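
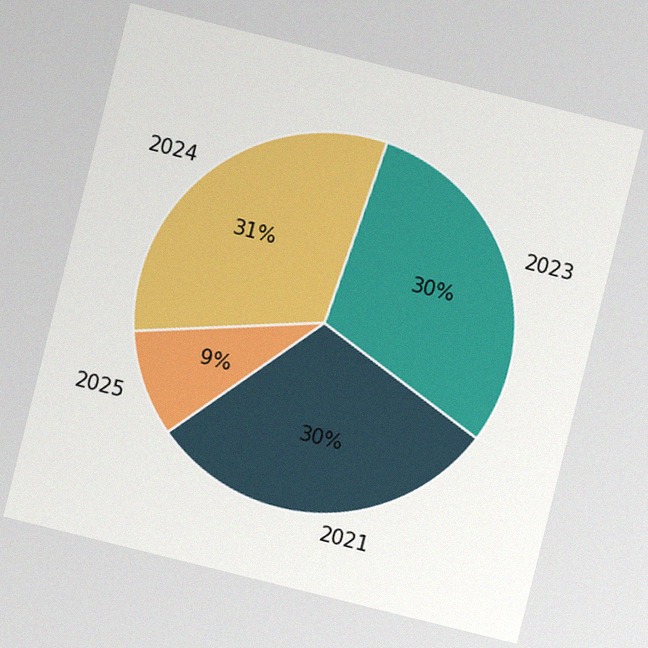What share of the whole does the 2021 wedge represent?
The chart is tilted about 14° clockwise, with some photo noise. The 2021 slice takes up 30% of the pie.

30%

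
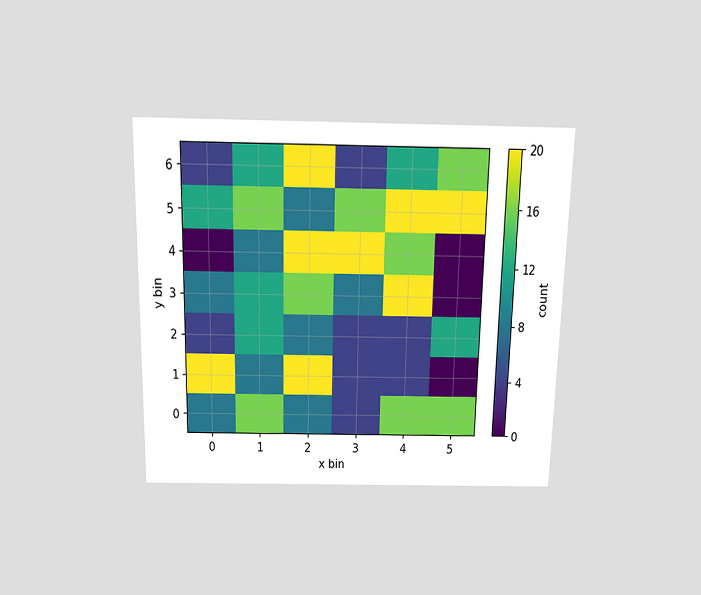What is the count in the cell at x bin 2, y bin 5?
The chart is viewed slightly from above. Matching the cell (2, 5) against the colorbar gives 8.

8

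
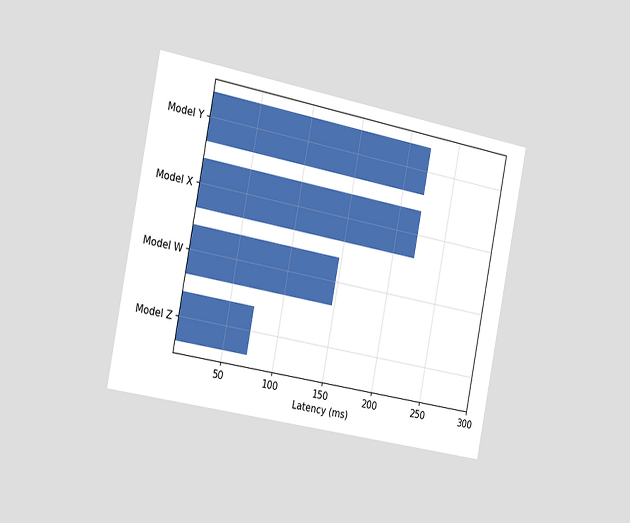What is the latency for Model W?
148ms

The chart is tilted about 11° clockwise and viewed slightly from the left. Reading along the chart's x-axis, the Model W bar reaches 148ms.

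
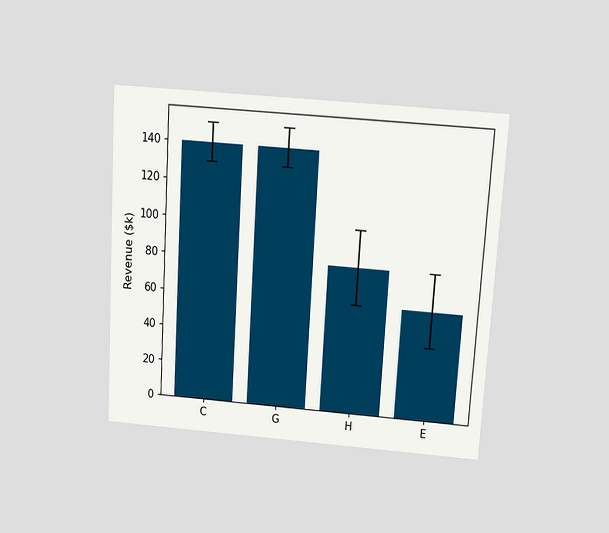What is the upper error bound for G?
$150k

The chart is tilted about 4° clockwise and viewed slightly from above. The G bar's upper whisker reaches $150k.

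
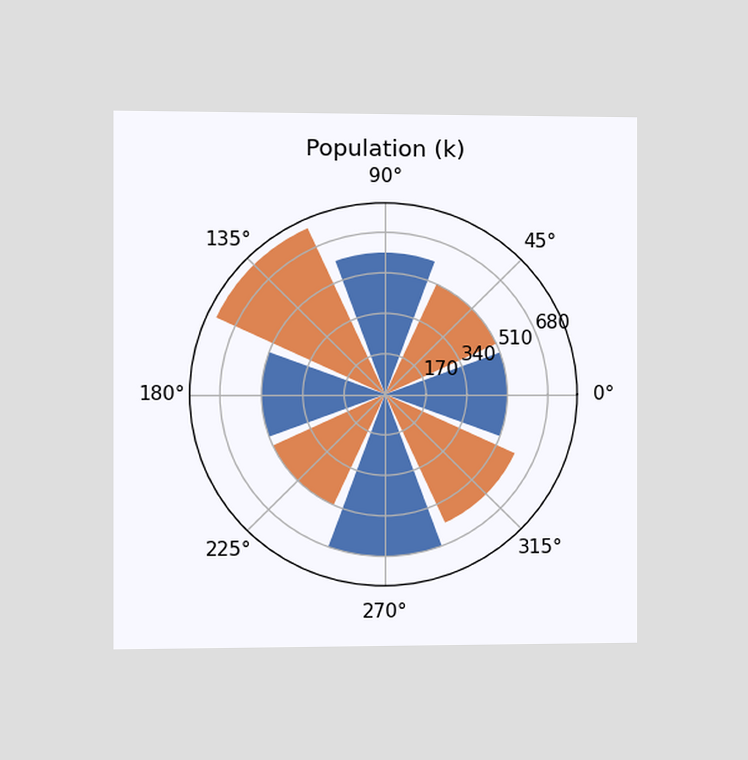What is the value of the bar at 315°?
595k

The chart is viewed slightly from the left. The bar at 315° reaches 595k on the radial axis.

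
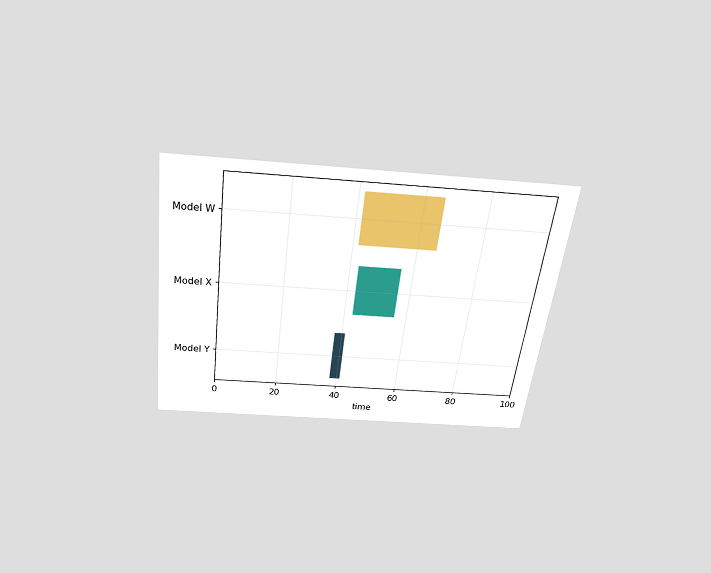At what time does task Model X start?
The chart is tilted about 7° clockwise and viewed slightly from above. The Model X bar begins at t=43.

43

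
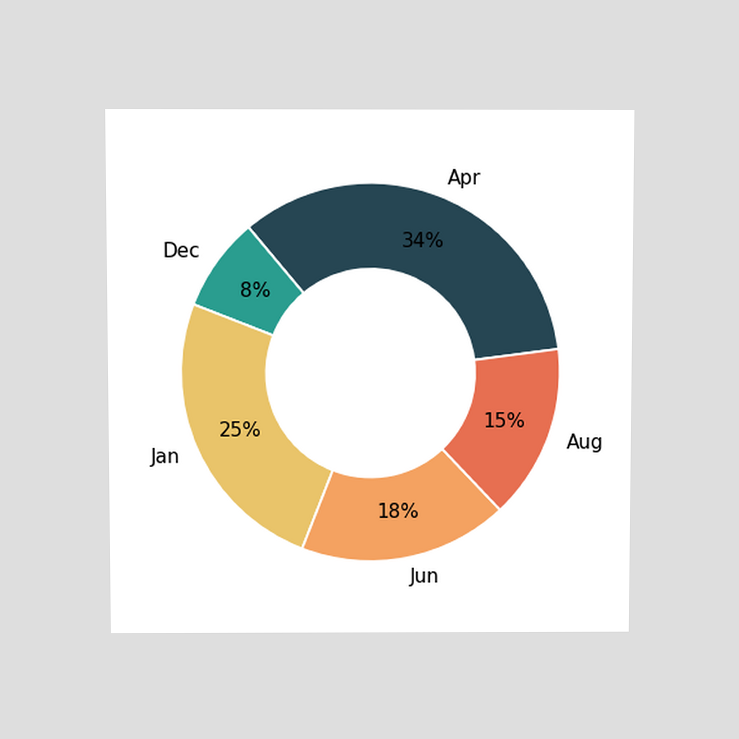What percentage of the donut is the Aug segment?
The chart is viewed at a slight angle. The Aug segment takes up 15% of the ring.

15%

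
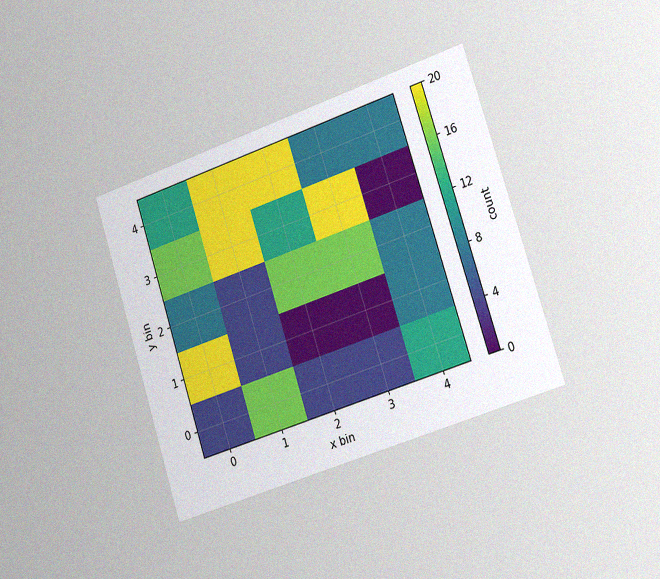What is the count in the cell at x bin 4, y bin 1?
8

The chart is tilted about 18° counter-clockwise and viewed slightly from the right, with some photo noise. Matching the cell (4, 1) against the colorbar gives 8.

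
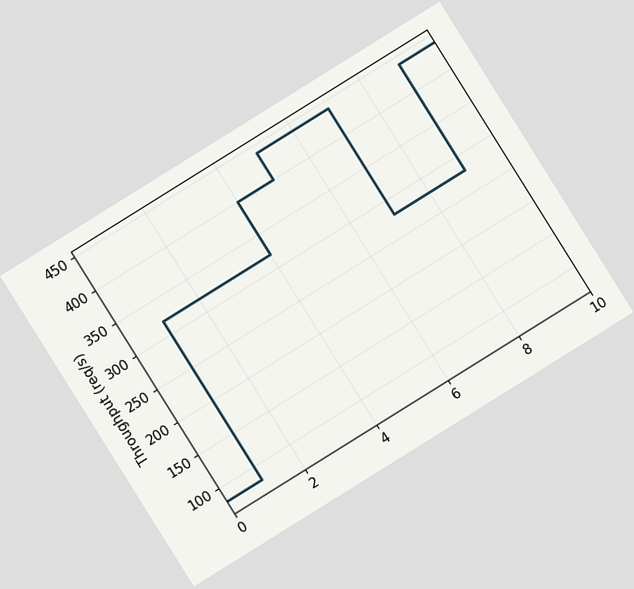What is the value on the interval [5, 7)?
440req/s

The chart is tilted about 32° counter-clockwise. On [5, 7) the step sits at 440req/s.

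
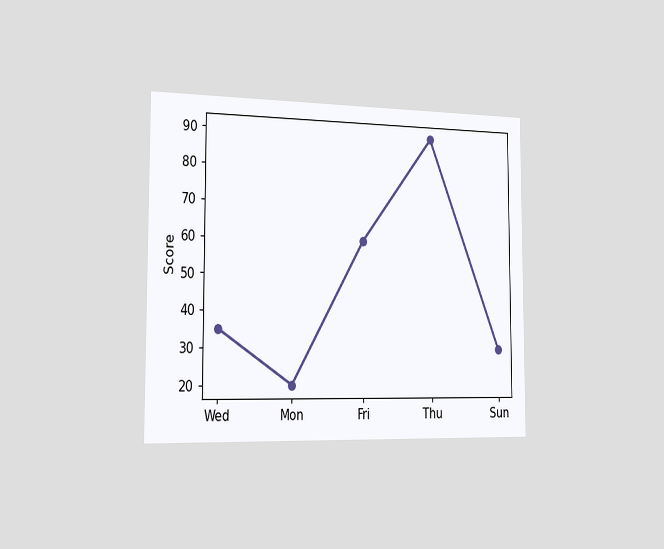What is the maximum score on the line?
90

The chart is viewed slightly from the left. The highest point is at Thu, and reading across to the y-axis gives 90.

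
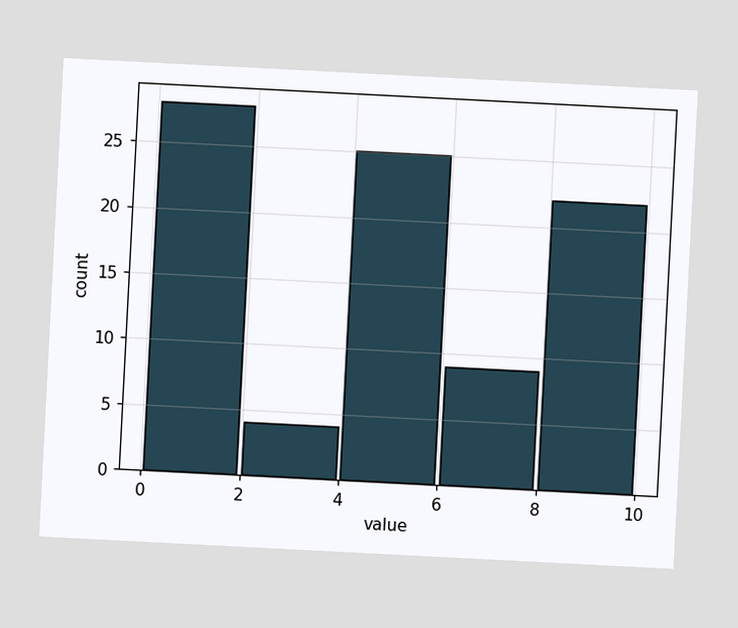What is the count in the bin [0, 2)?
28

The chart is tilted about 3° clockwise. The [0, 2) bin has height 28.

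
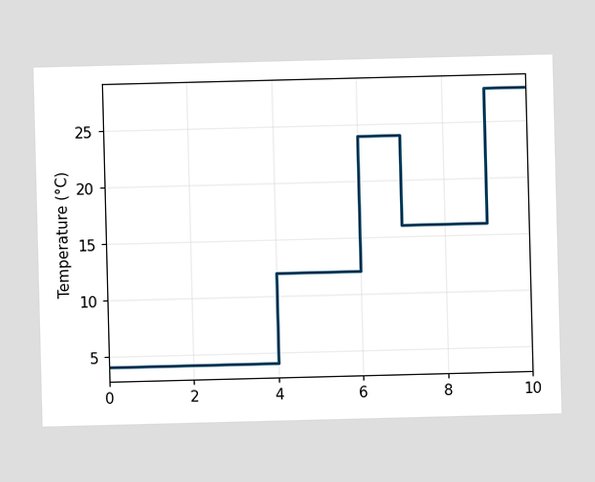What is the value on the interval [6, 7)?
On [6, 7) the step sits at 24°C.

24°C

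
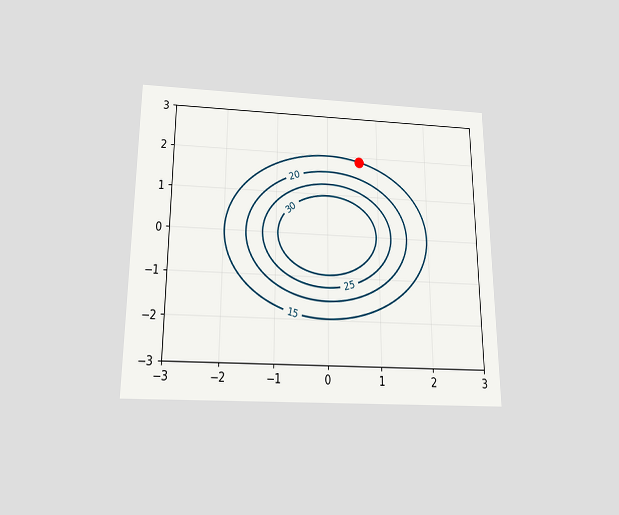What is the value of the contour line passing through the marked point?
15

The chart is viewed slightly from below. The marked point sits on the contour labelled 15.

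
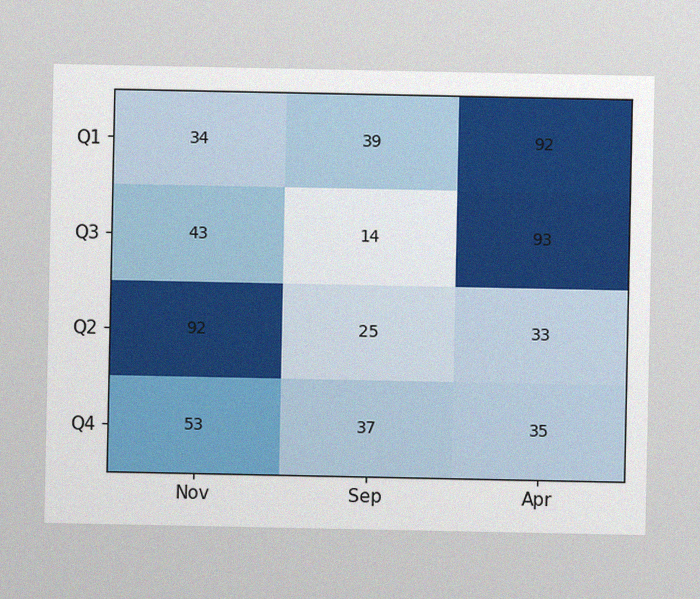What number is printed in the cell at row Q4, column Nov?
53

The image has some photo noise and uneven lighting. The (Q4, Nov) cell reads 53.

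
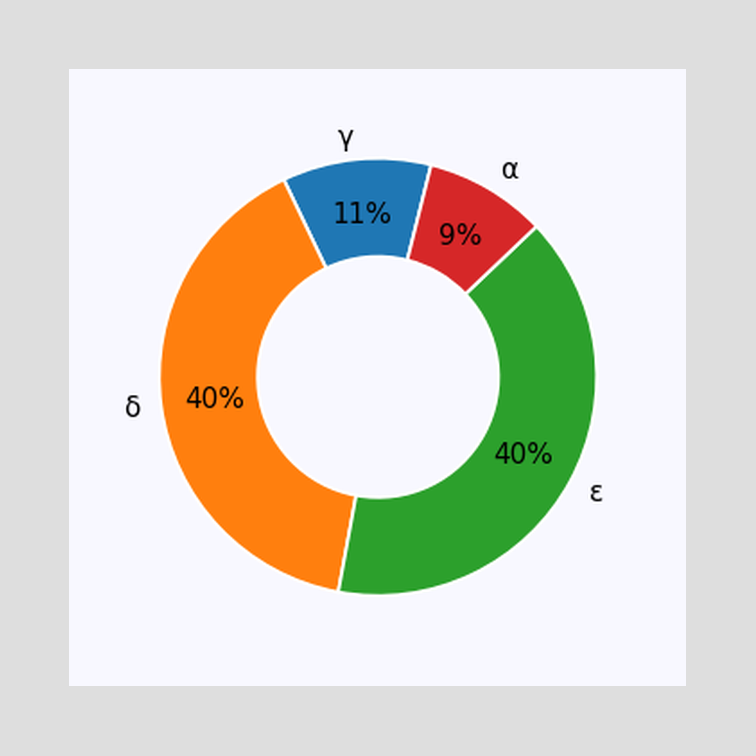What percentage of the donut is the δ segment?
40%

The δ segment takes up 40% of the ring.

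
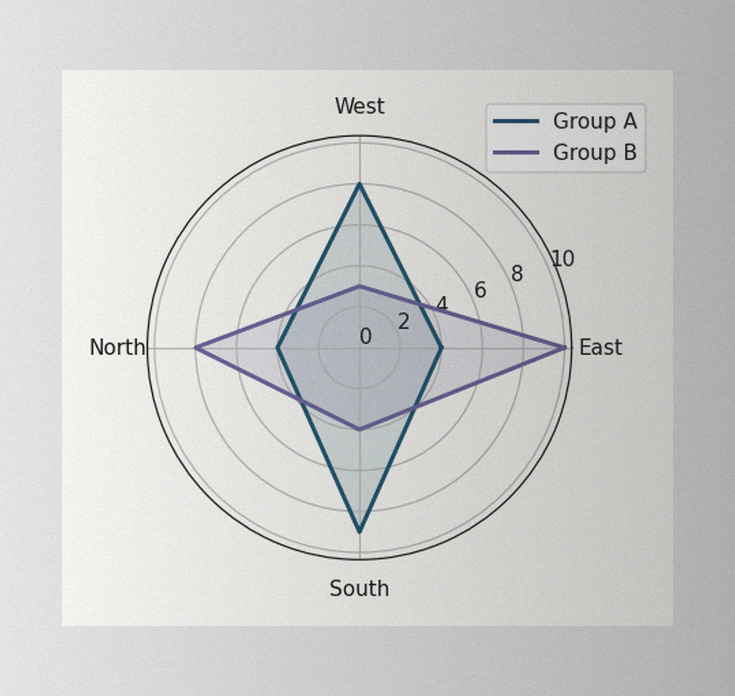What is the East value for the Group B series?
10

The image has some photo noise and uneven lighting. On the East axis, Group B reaches 10.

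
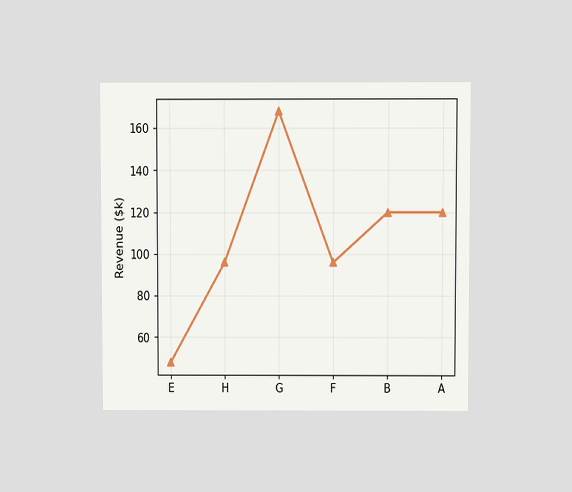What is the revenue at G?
The chart is viewed at a slight angle. At G, the line is at $168k.

$168k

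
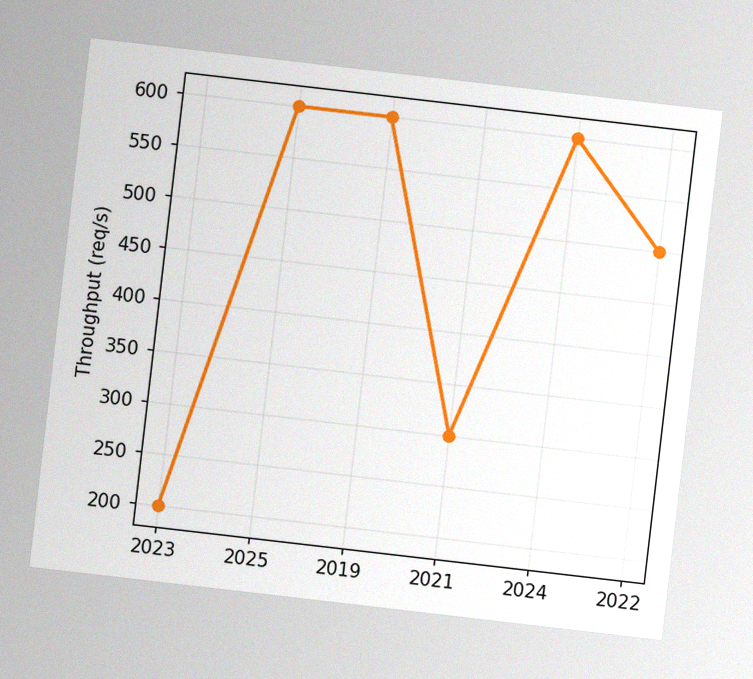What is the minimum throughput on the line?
200req/s

The chart is tilted about 7° clockwise, with some photo noise. The lowest point is at 2023, and reading across to the y-axis gives 200req/s.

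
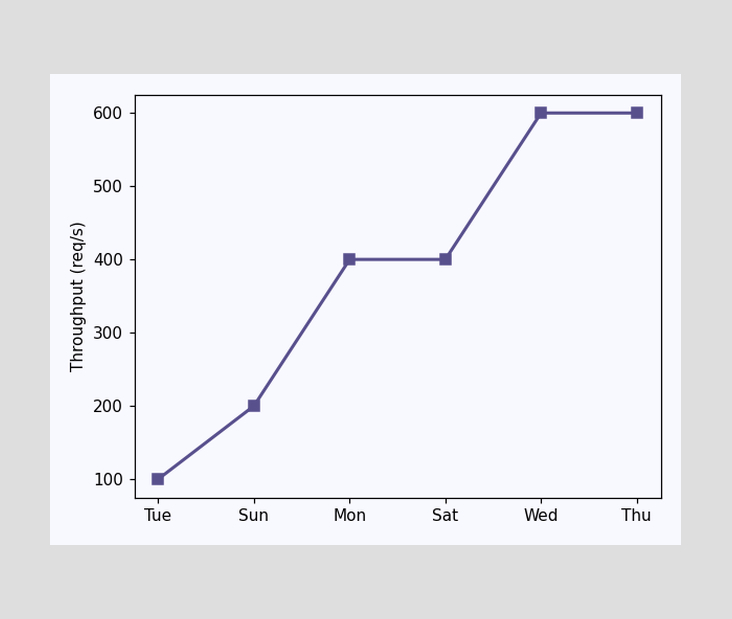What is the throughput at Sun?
At Sun, the line is at 200req/s.

200req/s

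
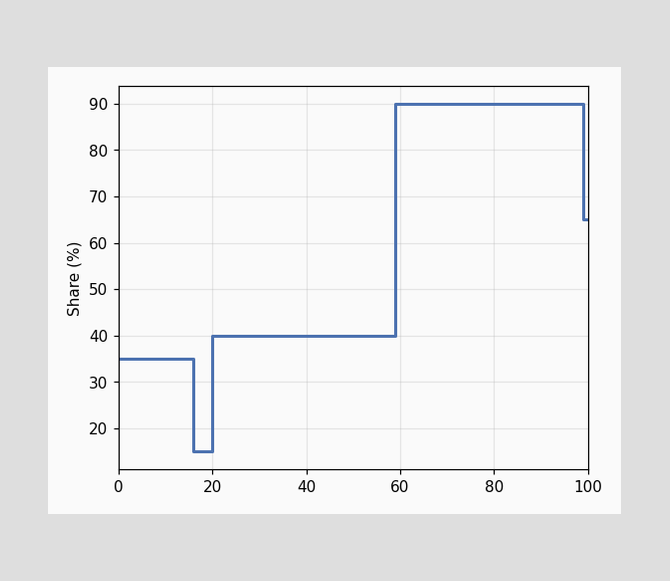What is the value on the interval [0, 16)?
On [0, 16) the step sits at 35%.

35%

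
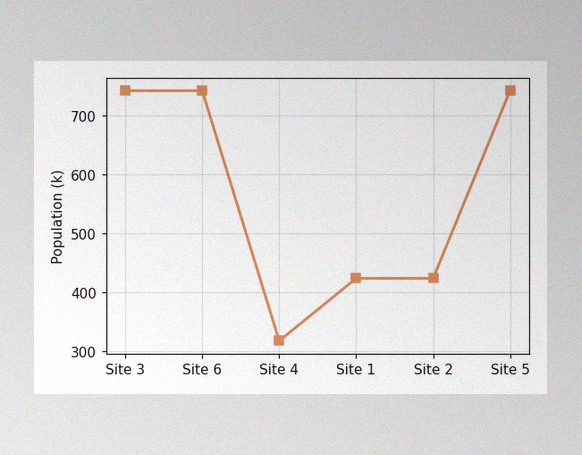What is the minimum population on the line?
The image has some photo noise and uneven lighting. The lowest point is at Site 4, and reading across to the y-axis gives 318k.

318k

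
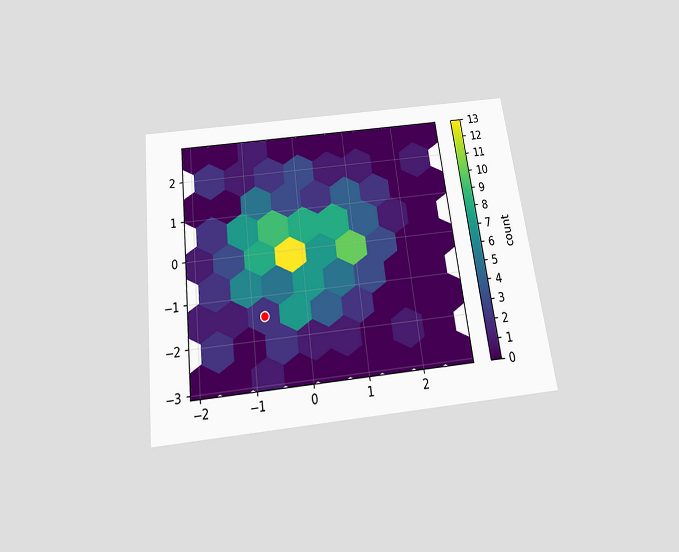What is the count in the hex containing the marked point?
The chart is tilted about 7° counter-clockwise and viewed slightly from below. The marked hex reads 2 on the colorbar.

2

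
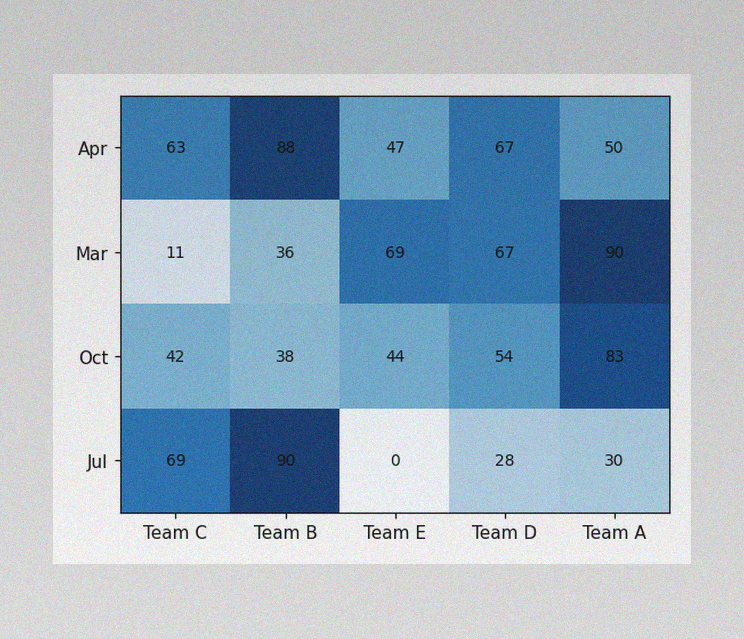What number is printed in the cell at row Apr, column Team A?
The image has some photo noise and uneven lighting. The (Apr, Team A) cell reads 50.

50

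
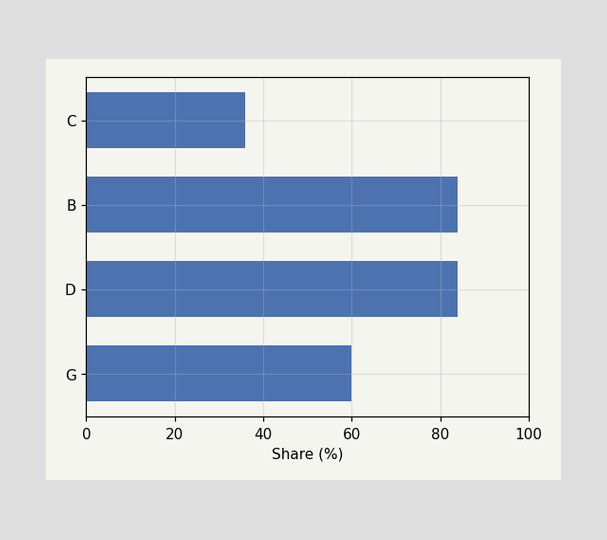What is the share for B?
Reading along the chart's x-axis, the B bar reaches 84%.

84%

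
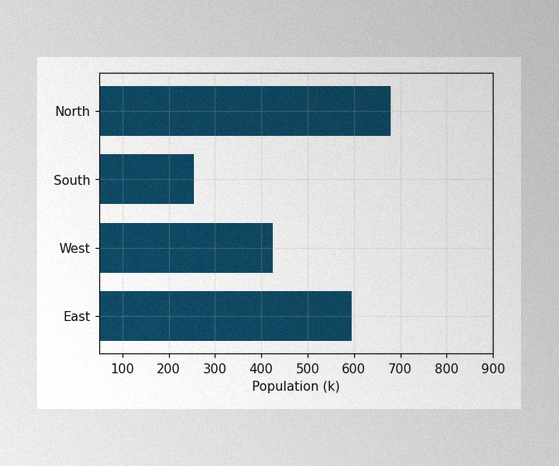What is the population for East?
The image has some photo noise and uneven lighting. Reading along the chart's x-axis, the East bar reaches 595k.

595k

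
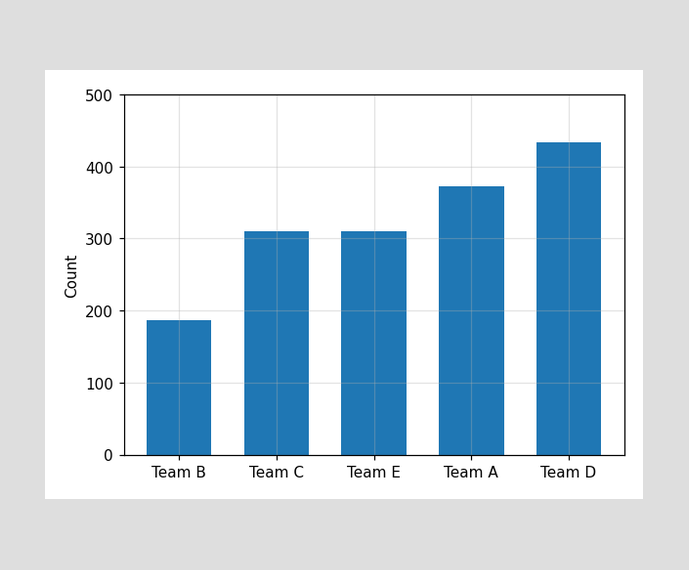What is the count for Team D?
434

Reading along the chart's y-axis, the Team D bar reaches 434.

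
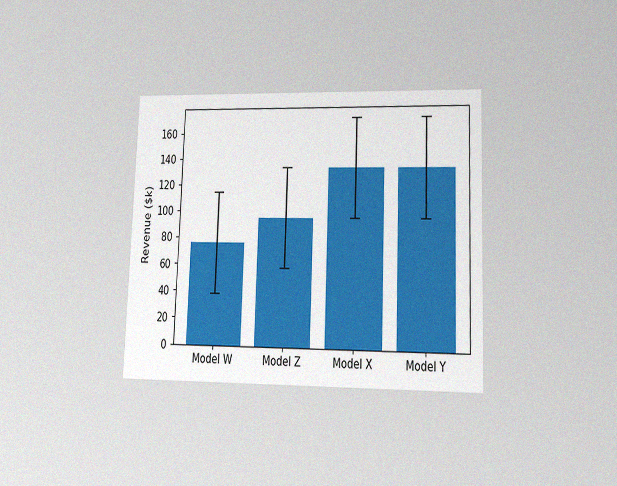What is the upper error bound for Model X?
The chart is tilted about 2° clockwise and viewed at a slight angle, with some photo noise. The Model X bar's upper whisker reaches $171k.

$171k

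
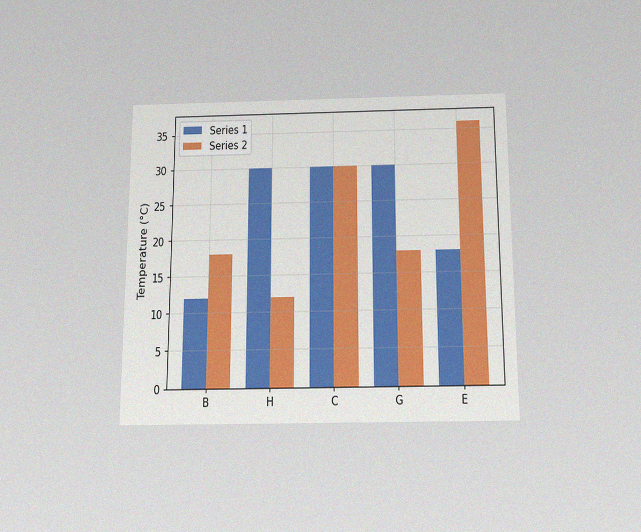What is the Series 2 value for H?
The chart is viewed slightly from below, with some photo noise. The Series 2 bar at H reaches 12°C on the y-axis.

12°C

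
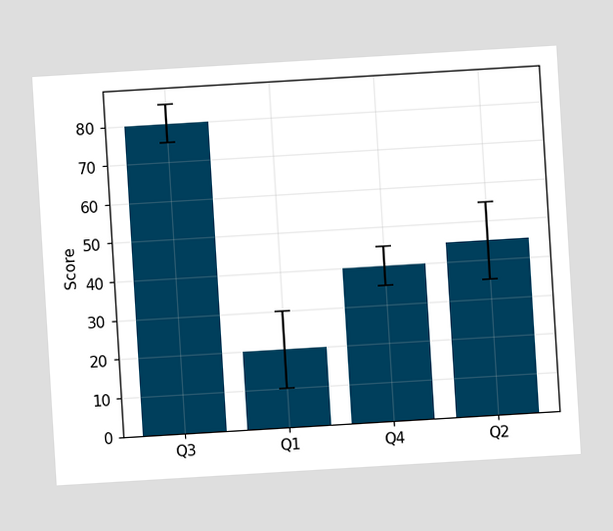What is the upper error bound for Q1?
30

The chart is tilted about 3° counter-clockwise. The Q1 bar's upper whisker reaches 30.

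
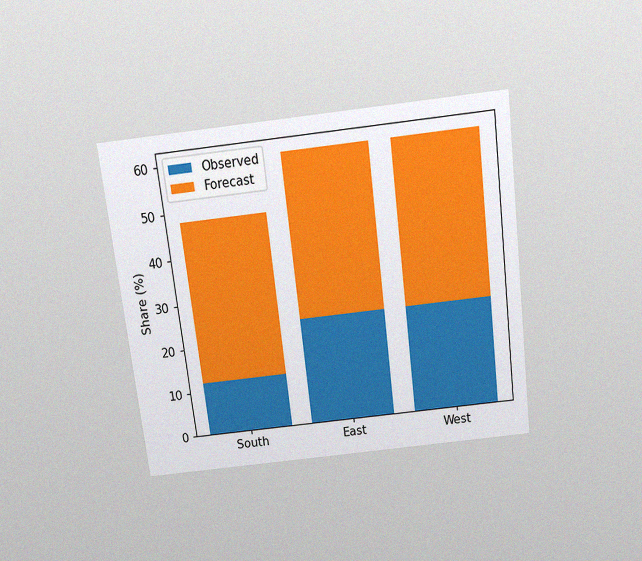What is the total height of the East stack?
60%

The chart is tilted about 7° counter-clockwise and viewed slightly from above, with some photo noise. The East stack's top reaches 60% on the y-axis.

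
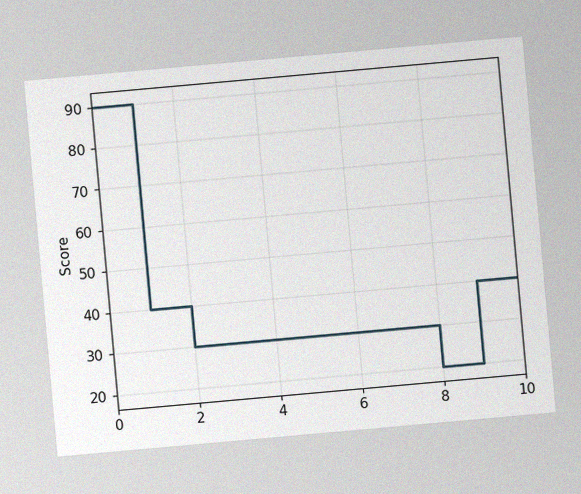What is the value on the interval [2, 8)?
The chart is tilted about 5° counter-clockwise, with some photo noise. On [2, 8) the step sits at 30.

30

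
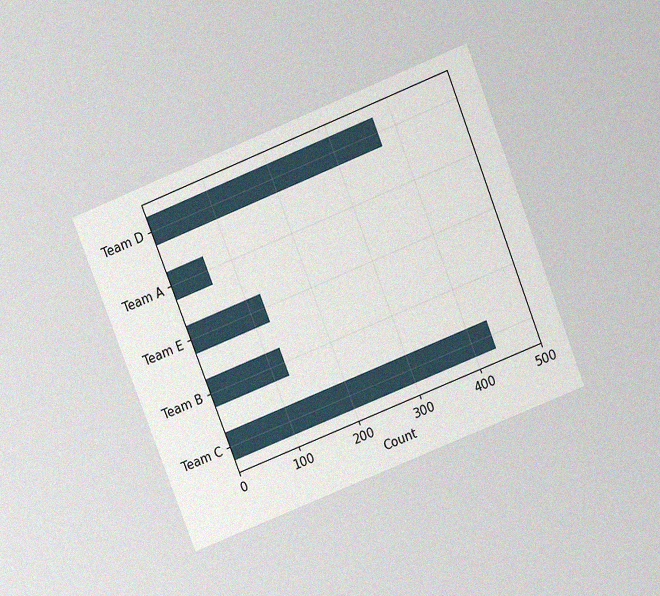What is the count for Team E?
The chart is tilted about 22° counter-clockwise and viewed slightly from above, with some photo noise. Reading along the chart's x-axis, the Team E bar reaches 124.

124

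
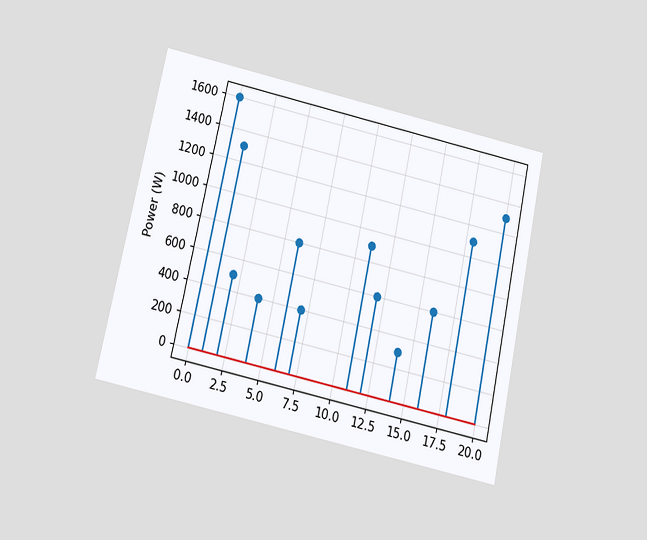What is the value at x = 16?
600W

The chart is tilted about 12° clockwise and viewed slightly from below. The stem at x=16 reaches 600W.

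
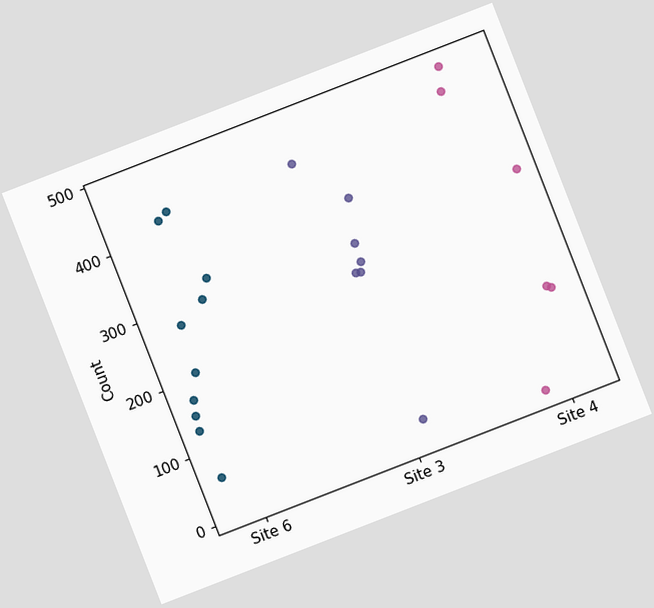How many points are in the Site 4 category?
The chart is tilted about 21° counter-clockwise. Counting the markers in the Site 4 column gives 6.

6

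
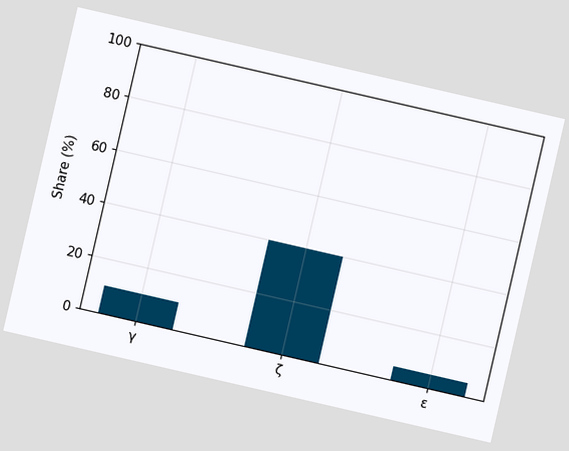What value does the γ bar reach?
10%

The chart is tilted about 13° clockwise. Reading along the chart's y-axis, the γ bar reaches 10%.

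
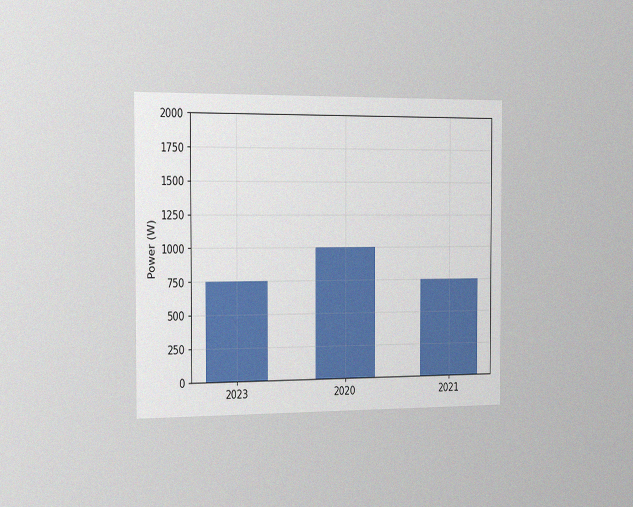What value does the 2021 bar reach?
The chart is viewed slightly from the left, with some photo noise. Reading along the chart's y-axis, the 2021 bar reaches 750W.

750W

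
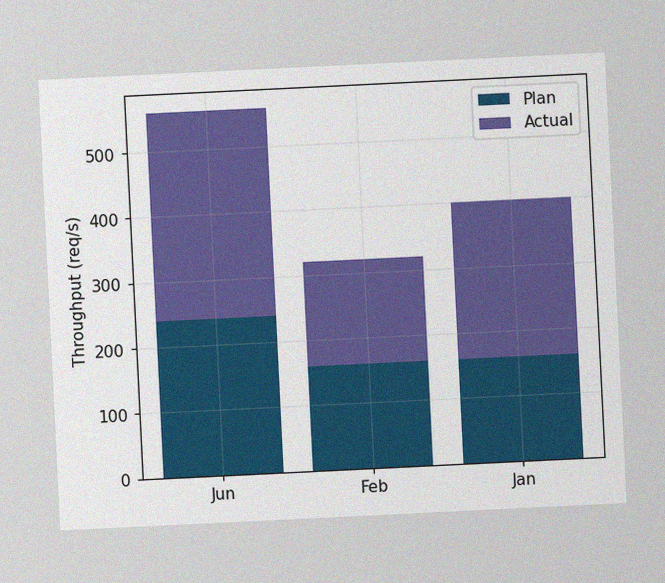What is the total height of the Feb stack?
320req/s

The chart is tilted about 3° counter-clockwise, with some photo noise. The Feb stack's top reaches 320req/s on the y-axis.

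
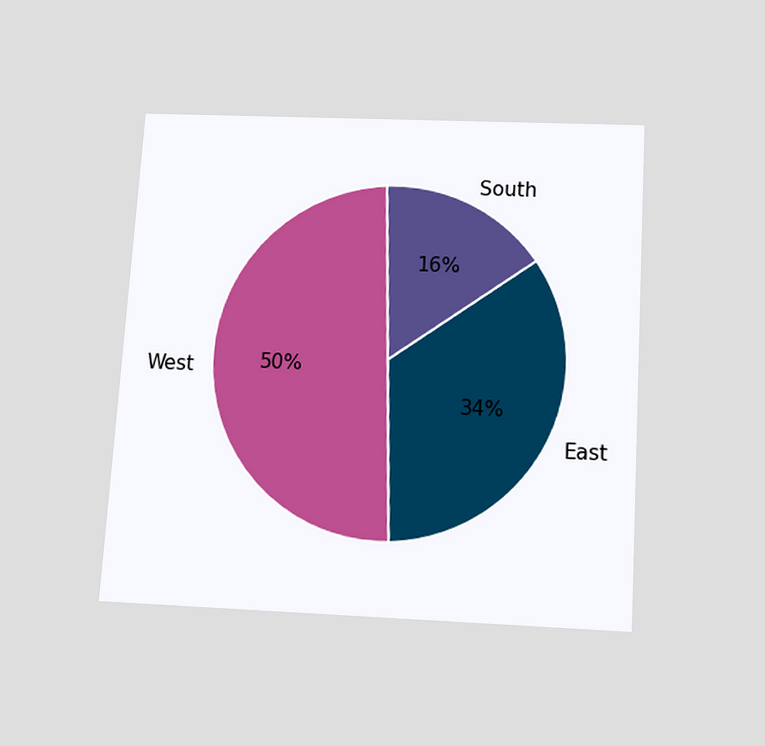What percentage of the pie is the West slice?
50%

The chart is tilted about 4° clockwise and viewed slightly from below. The West slice takes up 50% of the pie.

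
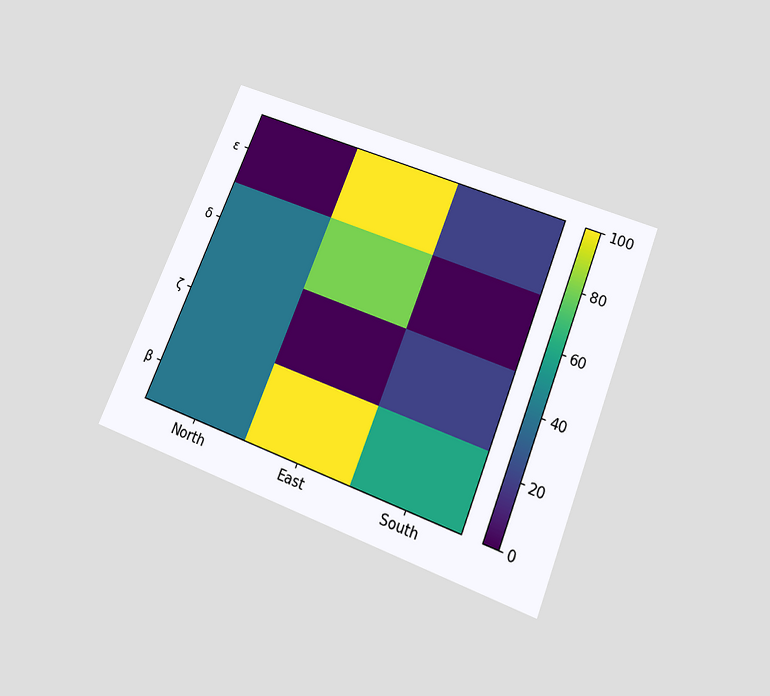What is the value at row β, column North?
40

The chart is tilted about 22° clockwise and viewed slightly from below. Matching cell (β, North) against the colorbar gives 40.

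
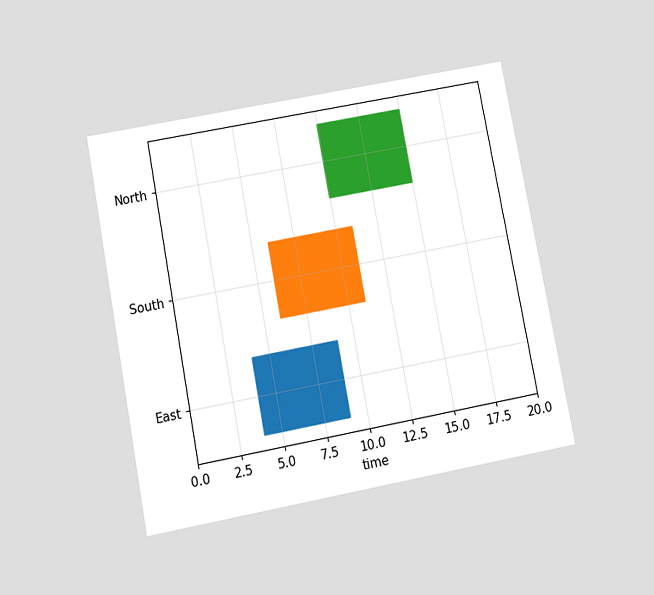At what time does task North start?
The chart is tilted about 11° counter-clockwise and viewed slightly from below. The North bar begins at t=10.

10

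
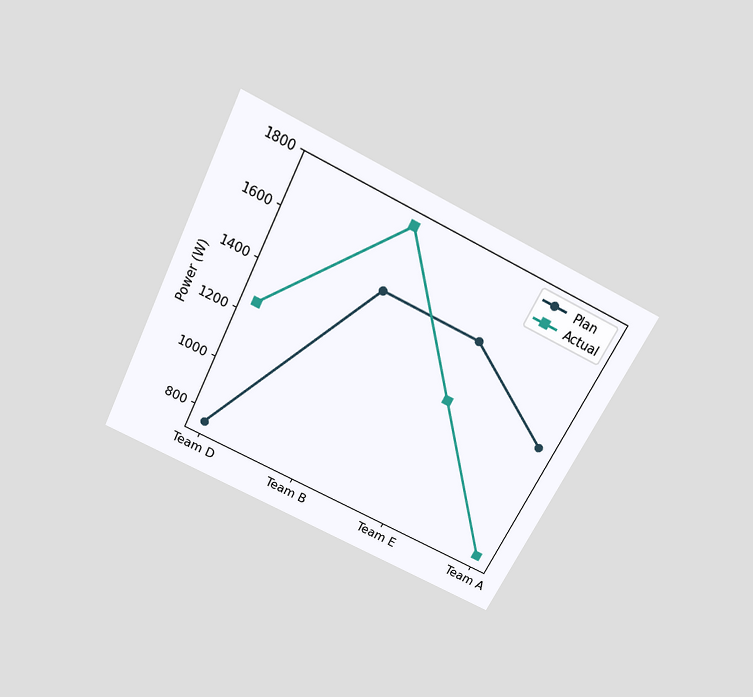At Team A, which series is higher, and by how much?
The chart is tilted about 26° clockwise and viewed slightly from above. At Team A, Plan sits above the other line by 500W.

Plan, by 500W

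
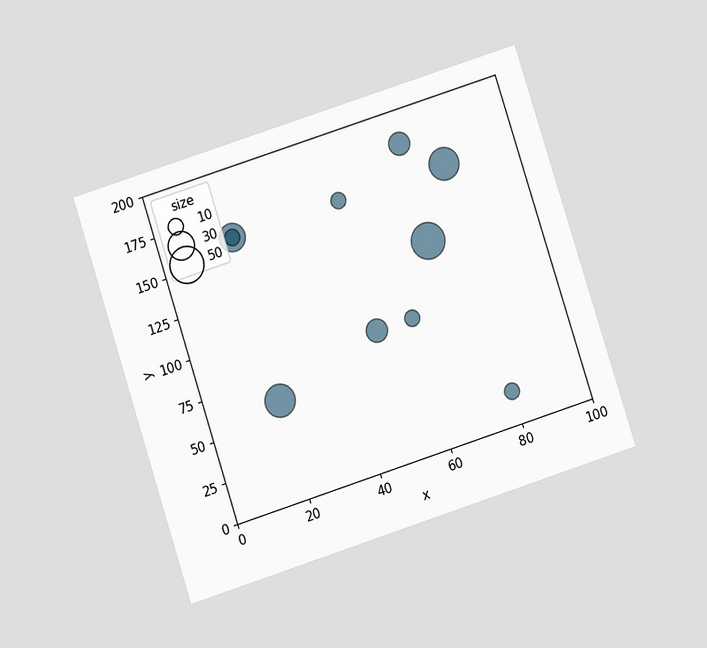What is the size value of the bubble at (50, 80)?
The chart is tilted about 18° counter-clockwise and viewed at a slight angle. Matching the bubble at (50, 80) against the size legend gives 20.

20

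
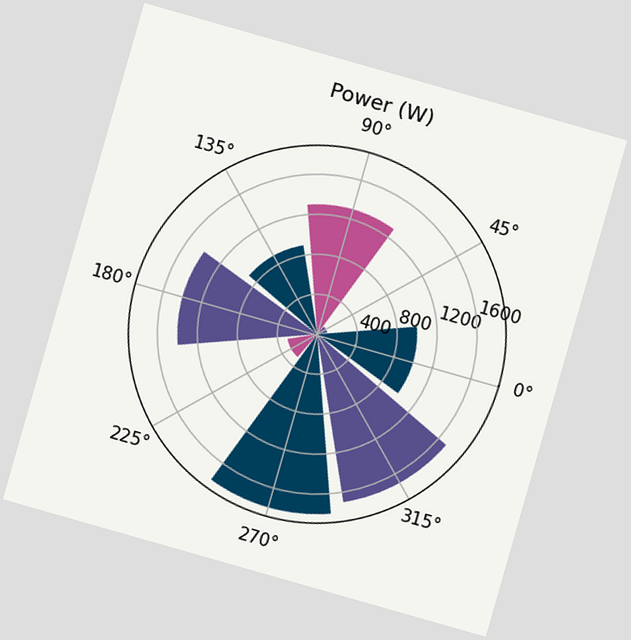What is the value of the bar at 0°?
The chart is tilted about 16° clockwise. The bar at 0° reaches 1000W on the radial axis.

1000W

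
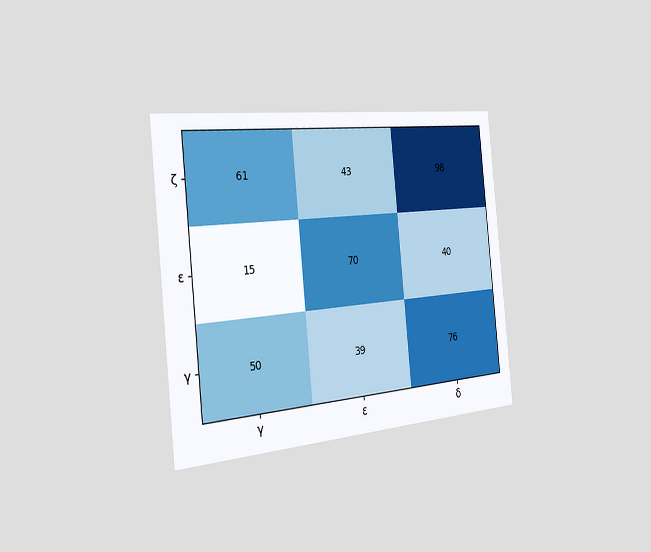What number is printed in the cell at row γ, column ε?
39

The chart is tilted about 6° counter-clockwise and viewed slightly from the left. The (γ, ε) cell reads 39.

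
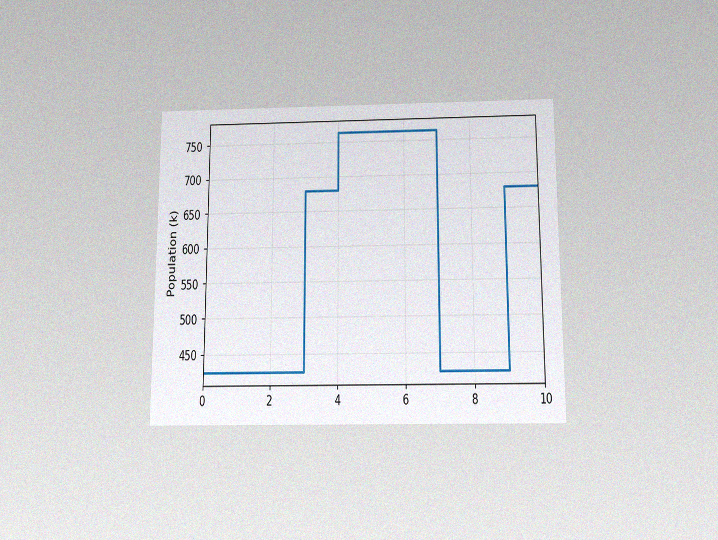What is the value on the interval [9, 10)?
The chart is viewed slightly from below, with some photo noise. On [9, 10) the step sits at 680k.

680k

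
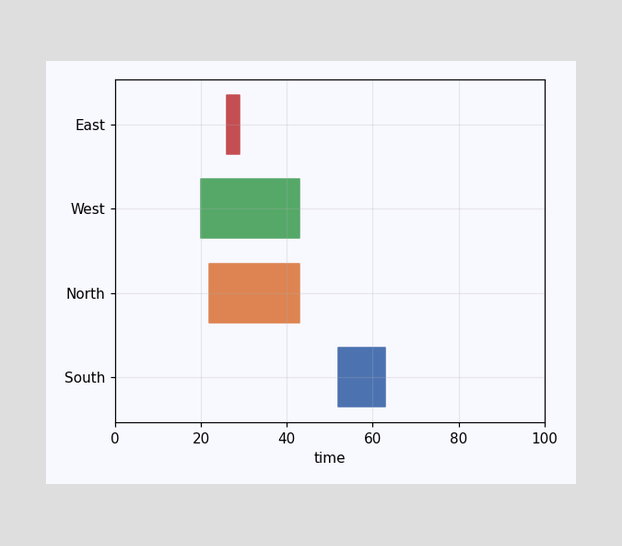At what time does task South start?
The South bar begins at t=52.

52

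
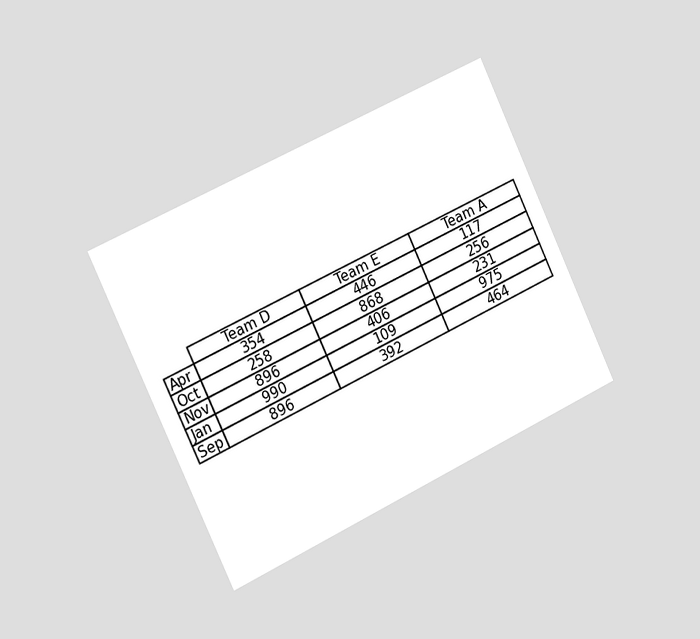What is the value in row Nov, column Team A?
The chart is tilted about 25° counter-clockwise and viewed slightly from the left. The (Nov, Team A) cell reads 231.

231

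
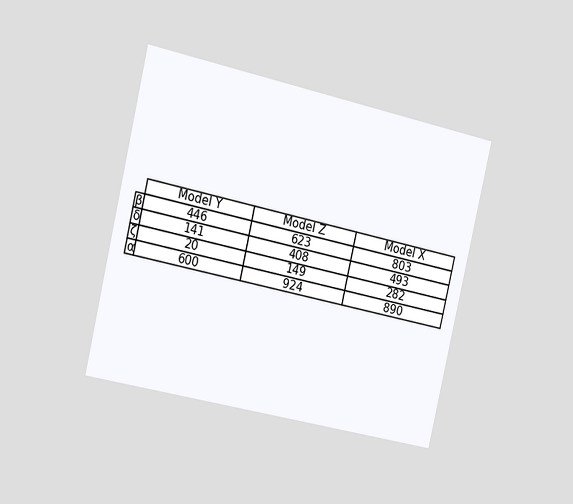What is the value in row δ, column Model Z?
The chart is tilted about 13° clockwise and viewed slightly from the left. The (δ, Model Z) cell reads 408.

408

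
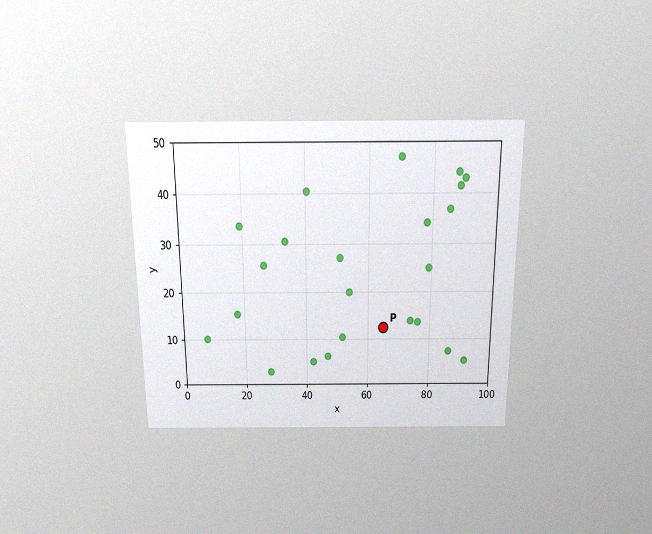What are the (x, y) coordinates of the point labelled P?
The chart is viewed slightly from above, with some photo noise. Following the gridlines from P to each axis, P sits at (65, 12.5).

(65, 12.5)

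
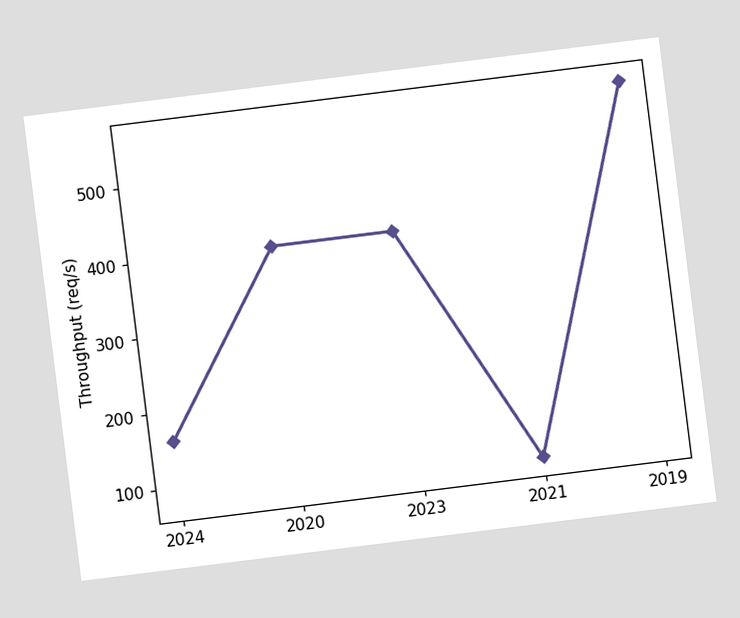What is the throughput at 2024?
The chart is tilted about 7° counter-clockwise. At 2024, the line is at 160req/s.

160req/s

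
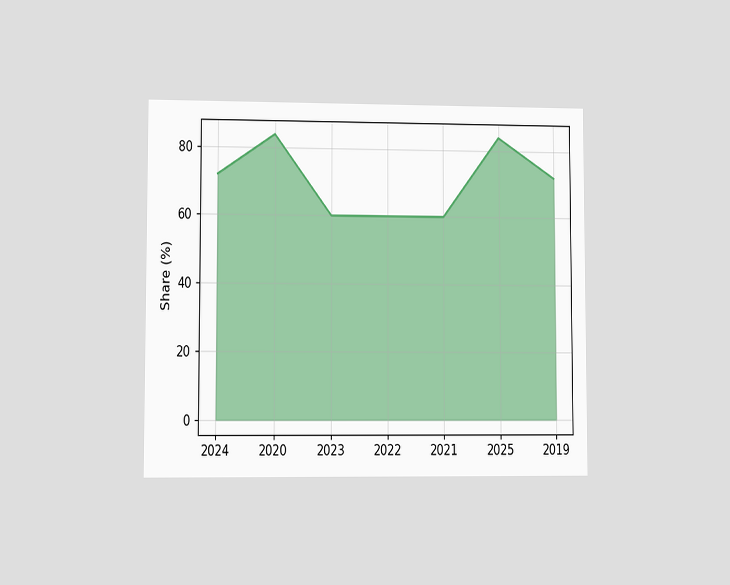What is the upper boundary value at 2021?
The chart is viewed at a slight angle. At 2021 the upper boundary is at 60%.

60%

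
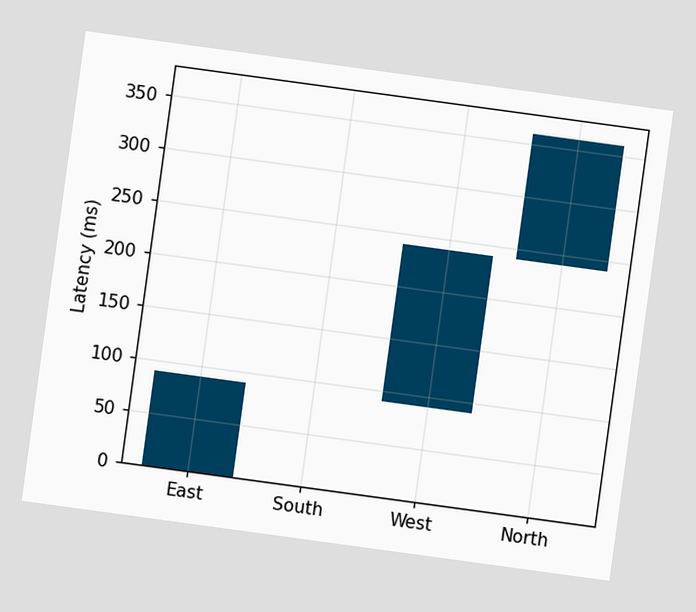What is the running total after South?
90ms

The chart is tilted about 8° clockwise. After South the running total reaches 90ms.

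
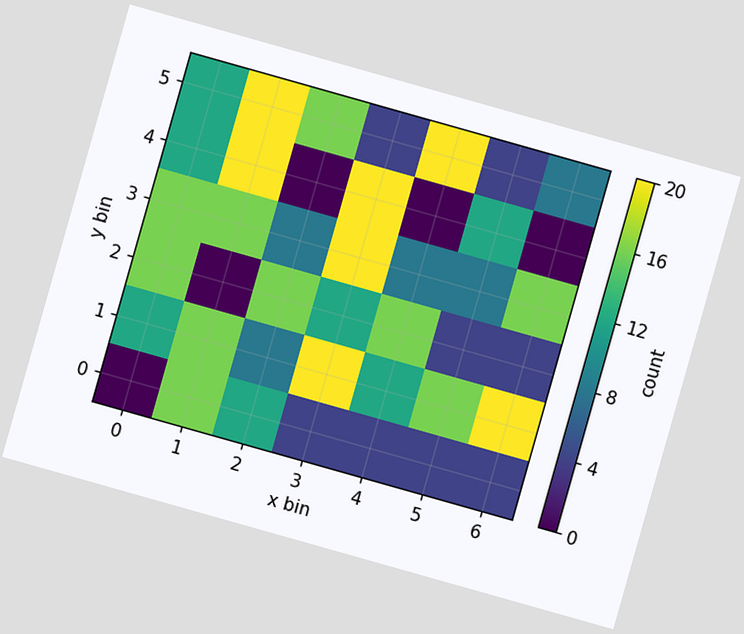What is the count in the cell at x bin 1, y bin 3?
The chart is tilted about 16° clockwise. Matching the cell (1, 3) against the colorbar gives 16.

16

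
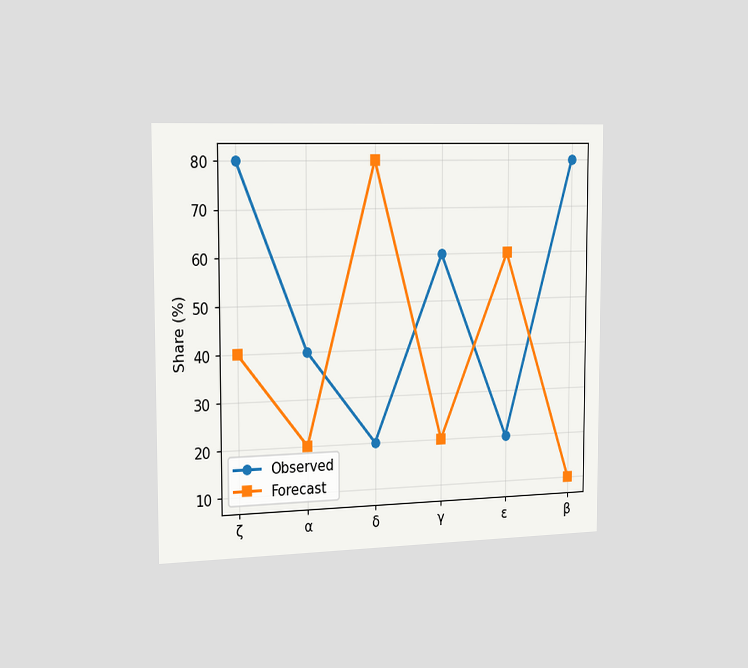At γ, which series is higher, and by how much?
The chart is viewed slightly from the left. At γ, Observed sits above the other line by 40%.

Observed, by 40%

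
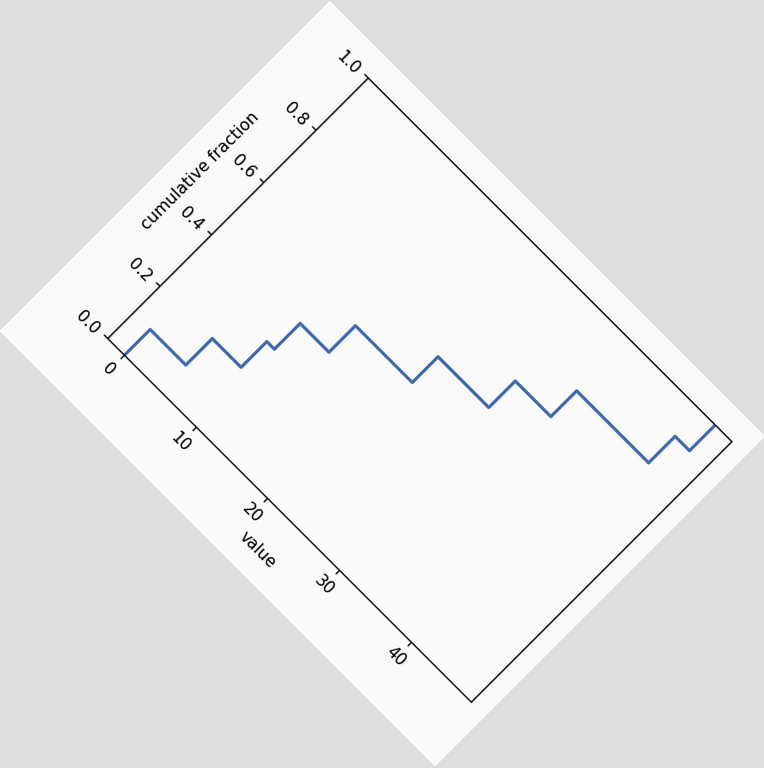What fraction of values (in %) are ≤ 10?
40%

The chart is tilted about 45° clockwise. At x=10 the ECDF step is at 40%.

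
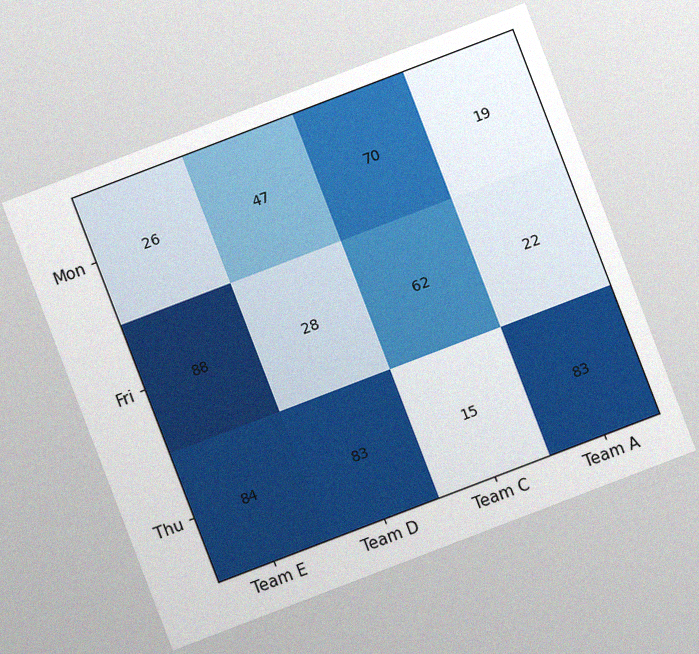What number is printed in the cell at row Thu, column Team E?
The chart is tilted about 21° counter-clockwise, with some photo noise. The (Thu, Team E) cell reads 84.

84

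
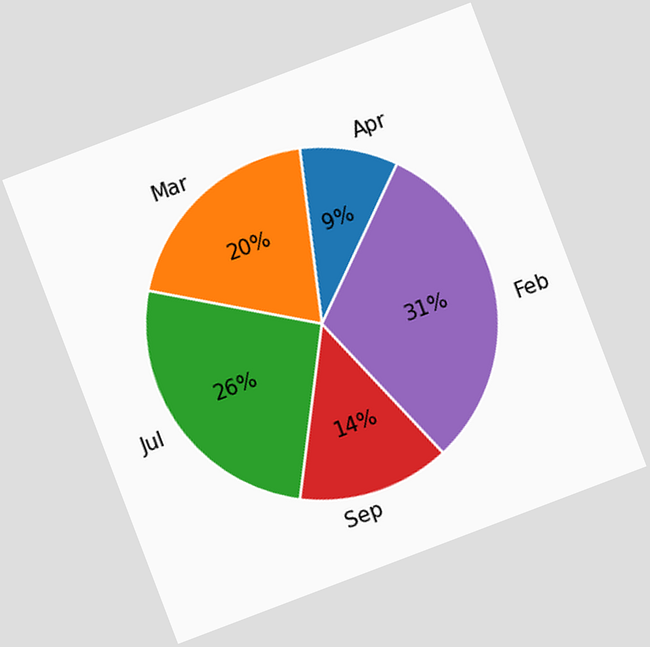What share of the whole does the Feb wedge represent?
31%

The chart is tilted about 21° counter-clockwise. The Feb slice takes up 31% of the pie.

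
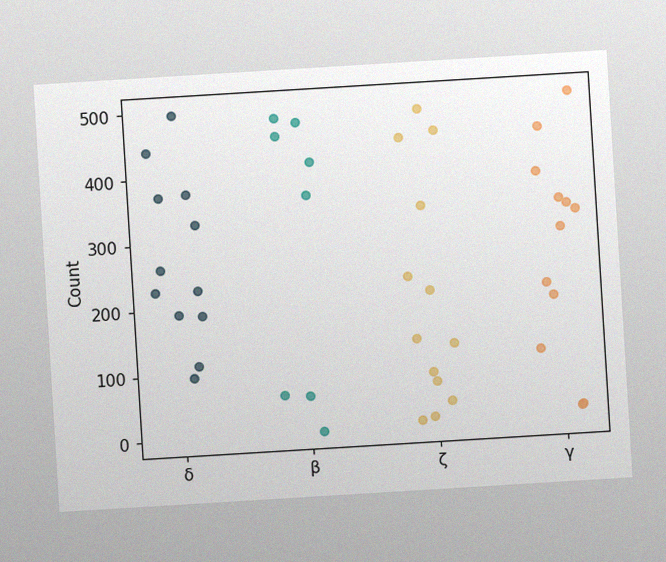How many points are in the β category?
The chart is tilted about 3° counter-clockwise, with some photo noise. Counting the markers in the β column gives 8.

8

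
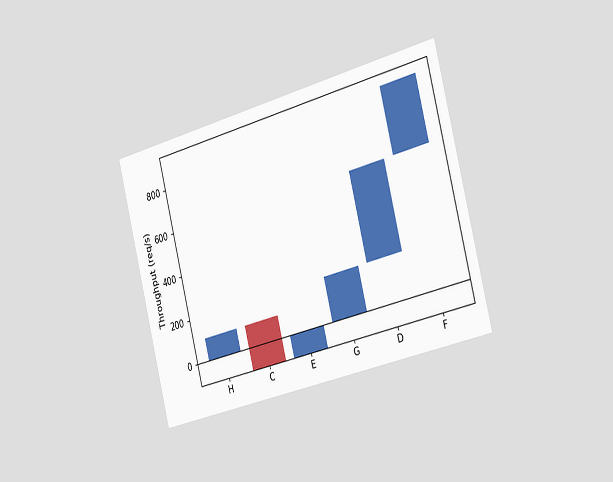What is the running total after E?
The chart is tilted about 14° counter-clockwise and viewed slightly from the right. After E the running total reaches 0req/s.

0req/s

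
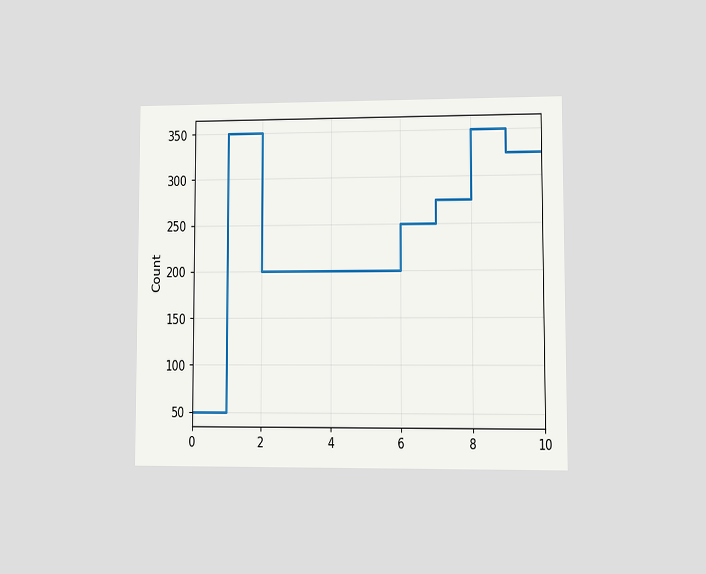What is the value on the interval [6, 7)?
250

The chart is viewed at a slight angle. On [6, 7) the step sits at 250.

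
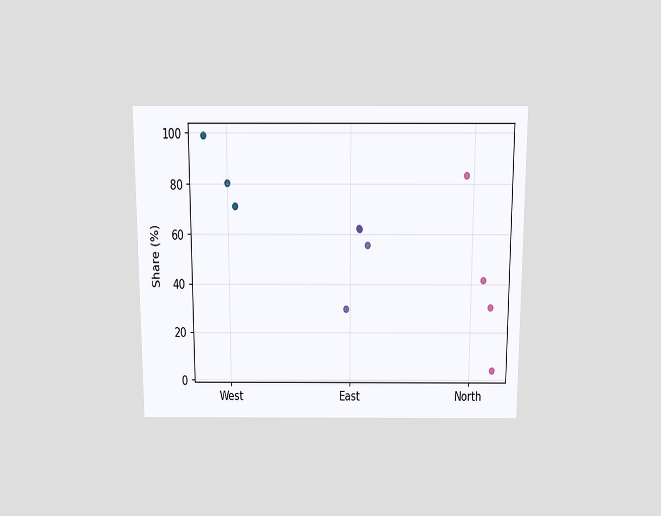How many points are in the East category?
4

The chart is viewed slightly from above. Counting the markers in the East column gives 4.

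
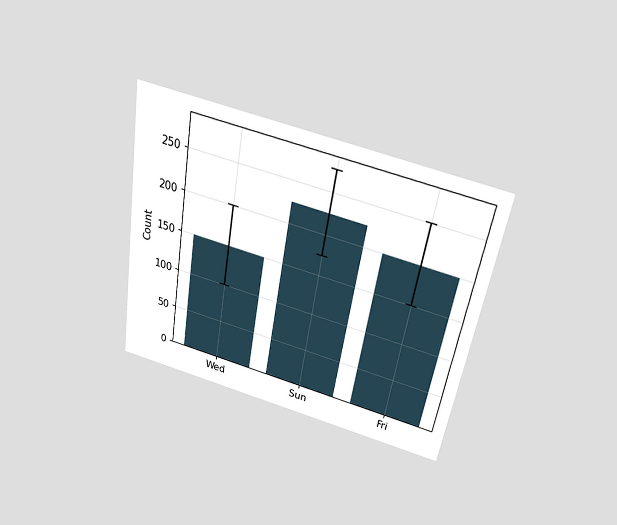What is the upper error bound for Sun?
The chart is tilted about 10° clockwise and viewed slightly from above. The Sun bar's upper whisker reaches 275.

275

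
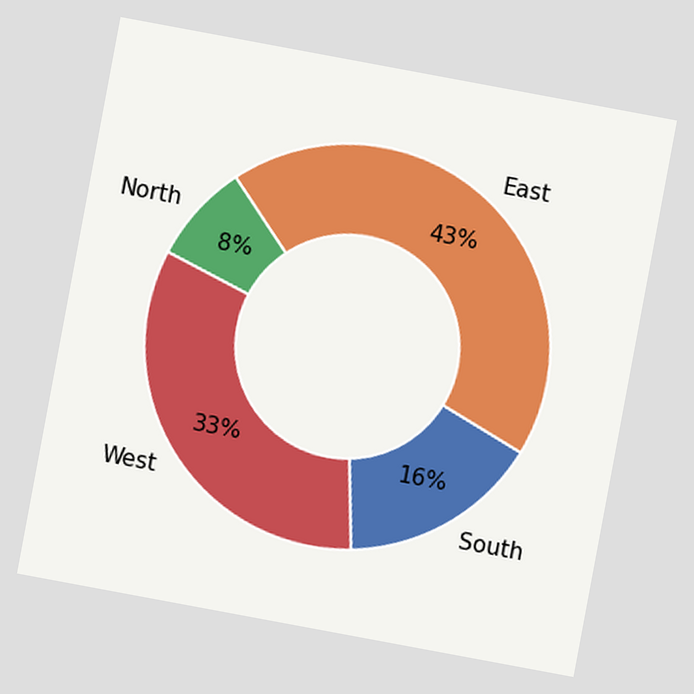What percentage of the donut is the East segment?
The chart is tilted about 11° clockwise. The East segment takes up 43% of the ring.

43%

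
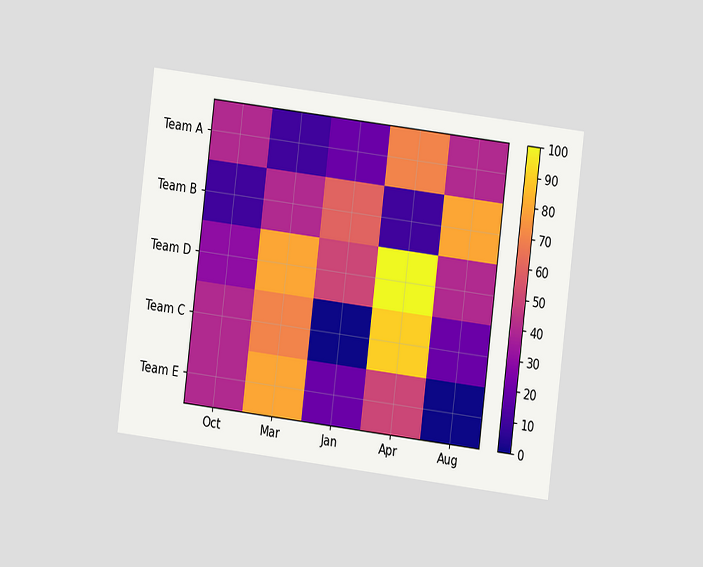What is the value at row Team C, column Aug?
20

The chart is tilted about 7° clockwise and viewed at a slight angle. Matching cell (Team C, Aug) against the colorbar gives 20.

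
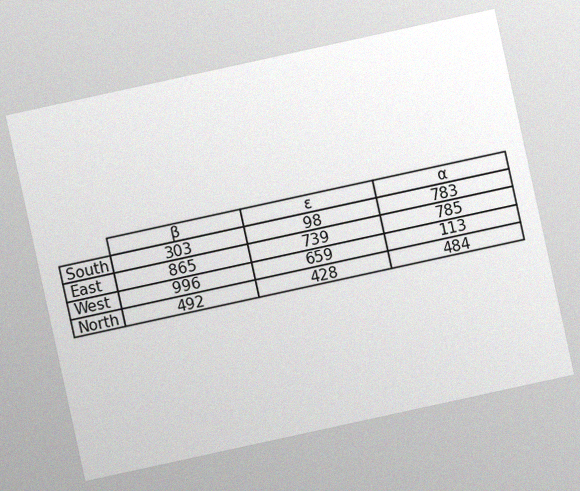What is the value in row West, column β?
996

The chart is tilted about 12° counter-clockwise, with some photo noise. The (West, β) cell reads 996.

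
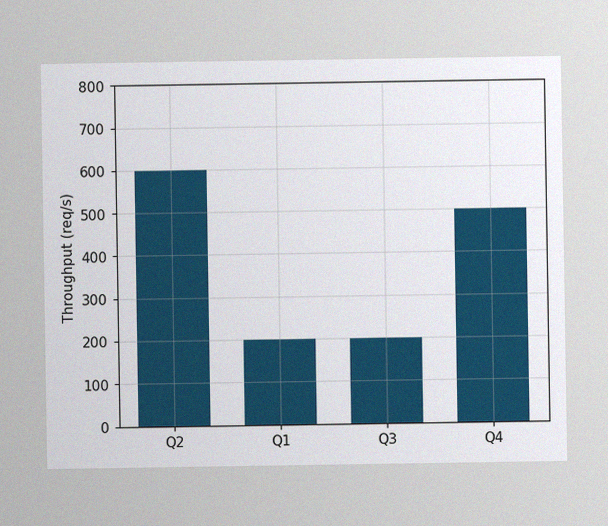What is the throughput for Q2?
The image has some photo noise and uneven lighting. Reading along the chart's y-axis, the Q2 bar reaches 600req/s.

600req/s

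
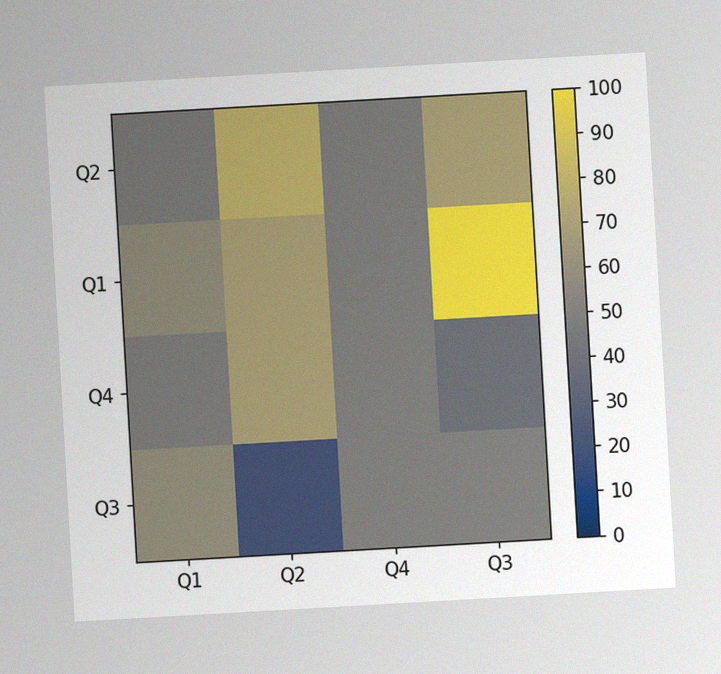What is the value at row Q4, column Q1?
50

The chart is tilted about 3° counter-clockwise, with some photo noise. Matching cell (Q4, Q1) against the colorbar gives 50.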